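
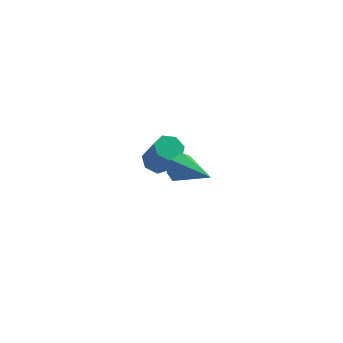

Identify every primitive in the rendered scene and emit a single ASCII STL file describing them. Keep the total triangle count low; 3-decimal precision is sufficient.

solid 
facet normal -0.349 0.885 -0.308
outer loop
vertex -1.712 -2.269 1.235
vertex -1.931 -2.587 0.569
vertex -2.332 -2.518 1.222
endloop
endfacet
facet normal -0.008 -0.033 0.999
outer loop
vertex -1.712 -2.269 1.235
vertex -2.332 -2.518 1.222
vertex -1.249 -4.313 1.171
endloop
endfacet
facet normal -0.351 0.884 -0.309
outer loop
vertex -2.332 -2.518 1.222
vertex -1.931 -2.587 0.569
vertex -2.65 -2.82 0.718
endloop
endfacet
facet normal -0.643 -0.406 0.649
outer loop
vertex -2.332 -2.518 1.222
vertex -2.65 -2.82 0.718
vertex -1.249 -4.313 1.171
endloop
endfacet
facet normal -0.350 0.885 -0.308
outer loop
vertex -2.65 -2.82 0.718
vertex -1.931 -2.587 0.569
vertex -2.426 -2.946 0.101
endloop
endfacet
facet normal -0.707 -0.698 -0.114
outer loop
vertex -2.65 -2.82 0.718
vertex -2.426 -2.946 0.101
vertex -1.249 -4.313 1.171
endloop
endfacet
facet normal -0.349 0.885 -0.310
outer loop
vertex -2.426 -2.946 0.101
vertex -1.931 -2.587 0.569
vertex -1.829 -2.803 -0.163
endloop
endfacet
facet normal -0.150 -0.686 -0.712
outer loop
vertex -2.426 -2.946 0.101
vertex -1.829 -2.803 -0.163
vertex -1.249 -4.313 1.171
endloop
endfacet
facet normal -0.349 0.884 -0.310
outer loop
vertex -1.829 -2.803 -0.163
vertex -1.931 -2.587 0.569
vertex -1.309 -2.497 0.124
endloop
endfacet
facet normal 0.608 -0.381 -0.696
outer loop
vertex -1.829 -2.803 -0.163
vertex -1.309 -2.497 0.124
vertex -1.249 -4.313 1.171
endloop
endfacet
facet normal -0.349 0.885 -0.308
outer loop
vertex -1.309 -2.497 0.124
vertex -1.931 -2.587 0.569
vertex -1.257 -2.26 0.746
endloop
endfacet
facet normal 0.997 -0.012 -0.079
outer loop
vertex -1.309 -2.497 0.124
vertex -1.257 -2.26 0.746
vertex -1.249 -4.313 1.171
endloop
endfacet
facet normal -0.349 0.885 -0.308
outer loop
vertex -1.257 -2.26 0.746
vertex -1.931 -2.587 0.569
vertex -1.712 -2.269 1.235
endloop
endfacet
facet normal 0.723 0.143 0.676
outer loop
vertex -1.257 -2.26 0.746
vertex -1.712 -2.269 1.235
vertex -1.249 -4.313 1.171
endloop
endfacet
facet normal -0.190 0.400 -0.897
outer loop
vertex -0.292 2.015 -4.933
vertex -0.664 2.608 -4.59
vertex 0.091 2.551 -4.775
endloop
endfacet
facet normal 0.803 -0.463 -0.376
outer loop
vertex -0.292 2.015 -4.933
vertex 0.091 2.551 -4.775
vertex 0.037 1.318 -3.373
endloop
endfacet
facet normal 0.803 -0.463 -0.376
outer loop
vertex 0.037 1.318 -3.373
vertex 0.091 2.551 -4.775
vertex 0.42 1.854 -3.215
endloop
endfacet
facet normal 0.189 -0.399 0.897
outer loop
vertex 0.037 1.318 -3.373
vertex 0.42 1.854 -3.215
vertex -0.336 1.912 -3.03
endloop
endfacet
facet normal -0.189 0.401 -0.896
outer loop
vertex 0.091 2.551 -4.775
vertex -0.664 2.608 -4.59
vertex -0.095 3.129 -4.477
endloop
endfacet
facet normal 0.943 0.330 -0.051
outer loop
vertex 0.091 2.551 -4.775
vertex -0.095 3.129 -4.477
vertex 0.42 1.854 -3.215
endloop
endfacet
facet normal 0.943 0.330 -0.051
outer loop
vertex 0.42 1.854 -3.215
vertex -0.095 3.129 -4.477
vertex 0.234 2.432 -2.917
endloop
endfacet
facet normal 0.189 -0.401 0.896
outer loop
vertex 0.42 1.854 -3.215
vertex 0.234 2.432 -2.917
vertex -0.336 1.912 -3.03
endloop
endfacet
facet normal -0.189 0.401 -0.897
outer loop
vertex -0.095 3.129 -4.477
vertex -0.664 2.608 -4.59
vertex -0.71 3.316 -4.264
endloop
endfacet
facet normal 0.374 0.874 0.312
outer loop
vertex -0.095 3.129 -4.477
vertex -0.71 3.316 -4.264
vertex 0.234 2.432 -2.917
endloop
endfacet
facet normal 0.374 0.874 0.312
outer loop
vertex 0.234 2.432 -2.917
vertex -0.71 3.316 -4.264
vertex -0.381 2.619 -2.704
endloop
endfacet
facet normal 0.188 -0.401 0.896
outer loop
vertex 0.234 2.432 -2.917
vertex -0.381 2.619 -2.704
vertex -0.336 1.912 -3.03
endloop
endfacet
facet normal -0.188 0.401 -0.897
outer loop
vertex -0.71 3.316 -4.264
vertex -0.664 2.608 -4.59
vertex -1.29 2.97 -4.297
endloop
endfacet
facet normal -0.478 0.760 0.440
outer loop
vertex -0.71 3.316 -4.264
vertex -1.29 2.97 -4.297
vertex -0.381 2.619 -2.704
endloop
endfacet
facet normal -0.478 0.760 0.440
outer loop
vertex -0.381 2.619 -2.704
vertex -1.29 2.97 -4.297
vertex -0.962 2.273 -2.737
endloop
endfacet
facet normal 0.188 -0.401 0.896
outer loop
vertex -0.381 2.619 -2.704
vertex -0.962 2.273 -2.737
vertex -0.336 1.912 -3.03
endloop
endfacet
facet normal -0.188 0.401 -0.897
outer loop
vertex -1.29 2.97 -4.297
vertex -0.664 2.608 -4.59
vertex -1.4 2.352 -4.55
endloop
endfacet
facet normal -0.969 0.075 0.237
outer loop
vertex -1.29 2.97 -4.297
vertex -1.4 2.352 -4.55
vertex -0.962 2.273 -2.737
endloop
endfacet
facet normal -0.969 0.074 0.237
outer loop
vertex -0.962 2.273 -2.737
vertex -1.4 2.352 -4.55
vertex -1.071 1.655 -2.99
endloop
endfacet
facet normal 0.189 -0.400 0.897
outer loop
vertex -0.962 2.273 -2.737
vertex -1.071 1.655 -2.99
vertex -0.336 1.912 -3.03
endloop
endfacet
facet normal -0.188 0.400 -0.897
outer loop
vertex -1.4 2.352 -4.55
vertex -0.664 2.608 -4.59
vertex -0.955 1.927 -4.833
endloop
endfacet
facet normal -0.730 -0.668 -0.145
outer loop
vertex -1.4 2.352 -4.55
vertex -0.955 1.927 -4.833
vertex -1.071 1.655 -2.99
endloop
endfacet
facet normal -0.731 -0.667 -0.144
outer loop
vertex -1.071 1.655 -2.99
vertex -0.955 1.927 -4.833
vertex -0.627 1.23 -3.273
endloop
endfacet
facet normal 0.189 -0.400 0.897
outer loop
vertex -1.071 1.655 -2.99
vertex -0.627 1.23 -3.273
vertex -0.336 1.912 -3.03
endloop
endfacet
facet normal -0.188 0.400 -0.897
outer loop
vertex -0.955 1.927 -4.833
vertex -0.664 2.608 -4.59
vertex -0.292 2.015 -4.933
endloop
endfacet
facet normal 0.057 -0.907 -0.417
outer loop
vertex -0.955 1.927 -4.833
vertex -0.292 2.015 -4.933
vertex -0.627 1.23 -3.273
endloop
endfacet
facet normal 0.057 -0.907 -0.417
outer loop
vertex -0.627 1.23 -3.273
vertex -0.292 2.015 -4.933
vertex 0.037 1.318 -3.373
endloop
endfacet
facet normal 0.188 -0.400 0.897
outer loop
vertex -0.627 1.23 -3.273
vertex 0.037 1.318 -3.373
vertex -0.336 1.912 -3.03
endloop
endfacet

endsolid


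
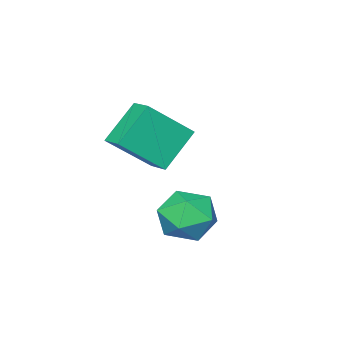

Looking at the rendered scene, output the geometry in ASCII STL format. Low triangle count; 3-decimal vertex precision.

solid 
facet normal -0.660 0.363 -0.658
outer loop
vertex 0.016 -2.39 0.844
vertex 0.299 -1.44 1.085
vertex 1.315 -2.439 -0.486
endloop
endfacet
facet normal -0.277 -0.932 -0.236
outer loop
vertex 2.701 -3.2 0.895
vertex 0.016 -2.39 0.844
vertex 1.315 -2.439 -0.486
endloop
endfacet
facet normal -0.661 0.362 -0.658
outer loop
vertex 1.315 -2.439 -0.486
vertex 0.299 -1.44 1.085
vertex 1.597 -1.489 -0.246
endloop
endfacet
facet normal 0.698 -0.027 -0.715
outer loop
vertex 1.597 -1.489 -0.246
vertex 2.701 -3.2 0.895
vertex 1.315 -2.439 -0.486
endloop
endfacet
facet normal -0.698 0.027 0.715
outer loop
vertex 0.016 -2.39 0.844
vertex 1.685 -2.201 2.466
vertex 0.299 -1.44 1.085
endloop
endfacet
facet normal -0.277 -0.932 -0.235
outer loop
vertex 1.403 -3.151 2.226
vertex 0.016 -2.39 0.844
vertex 2.701 -3.2 0.895
endloop
endfacet
facet normal -0.698 0.027 0.715
outer loop
vertex 1.403 -3.151 2.226
vertex 1.685 -2.201 2.466
vertex 0.016 -2.39 0.844
endloop
endfacet
facet normal 0.277 0.932 0.236
outer loop
vertex 0.299 -1.44 1.085
vertex 1.685 -2.201 2.466
vertex 1.597 -1.489 -0.246
endloop
endfacet
facet normal 0.698 -0.027 -0.715
outer loop
vertex 2.984 -2.25 1.136
vertex 2.701 -3.2 0.895
vertex 1.597 -1.489 -0.246
endloop
endfacet
facet normal 0.276 0.932 0.236
outer loop
vertex 1.597 -1.489 -0.246
vertex 1.685 -2.201 2.466
vertex 2.984 -2.25 1.136
endloop
endfacet
facet normal 0.660 -0.363 0.657
outer loop
vertex 2.984 -2.25 1.136
vertex 1.403 -3.151 2.226
vertex 2.701 -3.2 0.895
endloop
endfacet
facet normal 0.660 -0.362 0.658
outer loop
vertex 1.685 -2.201 2.466
vertex 1.403 -3.151 2.226
vertex 2.984 -2.25 1.136
endloop
endfacet
facet normal -0.982 0.113 0.148
outer loop
vertex 2.4 1.62 -1.168
vertex 2.343 0.604 -0.768
vertex 2.541 1.446 -0.098
endloop
endfacet
facet normal -0.643 0.738 0.205
outer loop
vertex 2.4 1.62 -1.168
vertex 2.541 1.446 -0.098
vertex 3.185 2.154 -0.626
endloop
endfacet
facet normal -0.302 0.861 -0.410
outer loop
vertex 2.4 1.62 -1.168
vertex 3.185 2.154 -0.626
vertex 3.386 1.75 -1.622
endloop
endfacet
facet normal -0.431 0.312 -0.847
outer loop
vertex 2.4 1.62 -1.168
vertex 3.386 1.75 -1.622
vertex 2.866 0.792 -1.71
endloop
endfacet
facet normal -0.851 -0.150 -0.503
outer loop
vertex 2.4 1.62 -1.168
vertex 2.866 0.792 -1.71
vertex 2.343 0.604 -0.768
endloop
endfacet
facet normal -0.153 0.677 0.720
outer loop
vertex 3.185 2.154 -0.626
vertex 2.541 1.446 -0.098
vertex 3.614 1.468 0.11
endloop
endfacet
facet normal -0.703 -0.335 0.628
outer loop
vertex 2.541 1.446 -0.098
vertex 2.343 0.604 -0.768
vertex 3.094 0.51 0.022
endloop
endfacet
facet normal -0.490 -0.762 -0.424
outer loop
vertex 2.343 0.604 -0.768
vertex 2.866 0.792 -1.71
vertex 3.295 0.106 -0.974
endloop
endfacet
facet normal 0.191 -0.013 -0.982
outer loop
vertex 2.866 0.792 -1.71
vertex 3.386 1.75 -1.622
vertex 3.939 0.814 -1.502
endloop
endfacet
facet normal 0.398 0.875 -0.275
outer loop
vertex 3.386 1.75 -1.622
vertex 3.185 2.154 -0.626
vertex 4.137 1.656 -0.832
endloop
endfacet
facet normal 0.431 -0.312 0.847
outer loop
vertex 4.08 0.64 -0.432
vertex 3.614 1.468 0.11
vertex 3.094 0.51 0.022
endloop
endfacet
facet normal 0.302 -0.861 0.410
outer loop
vertex 4.08 0.64 -0.432
vertex 3.094 0.51 0.022
vertex 3.295 0.106 -0.974
endloop
endfacet
facet normal 0.643 -0.738 -0.205
outer loop
vertex 4.08 0.64 -0.432
vertex 3.295 0.106 -0.974
vertex 3.939 0.814 -1.502
endloop
endfacet
facet normal 0.982 -0.113 -0.148
outer loop
vertex 4.08 0.64 -0.432
vertex 3.939 0.814 -1.502
vertex 4.137 1.656 -0.832
endloop
endfacet
facet normal 0.851 0.150 0.503
outer loop
vertex 4.08 0.64 -0.432
vertex 4.137 1.656 -0.832
vertex 3.614 1.468 0.11
endloop
endfacet
facet normal -0.191 0.013 0.982
outer loop
vertex 3.094 0.51 0.022
vertex 3.614 1.468 0.11
vertex 2.541 1.446 -0.098
endloop
endfacet
facet normal -0.398 -0.875 0.275
outer loop
vertex 3.295 0.106 -0.974
vertex 3.094 0.51 0.022
vertex 2.343 0.604 -0.768
endloop
endfacet
facet normal 0.153 -0.677 -0.720
outer loop
vertex 3.939 0.814 -1.502
vertex 3.295 0.106 -0.974
vertex 2.866 0.792 -1.71
endloop
endfacet
facet normal 0.703 0.335 -0.628
outer loop
vertex 4.137 1.656 -0.832
vertex 3.939 0.814 -1.502
vertex 3.386 1.75 -1.622
endloop
endfacet
facet normal 0.490 0.762 0.424
outer loop
vertex 3.614 1.468 0.11
vertex 4.137 1.656 -0.832
vertex 3.185 2.154 -0.626
endloop
endfacet

endsolid


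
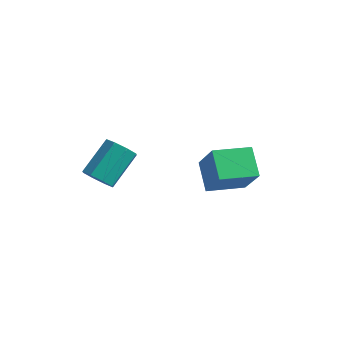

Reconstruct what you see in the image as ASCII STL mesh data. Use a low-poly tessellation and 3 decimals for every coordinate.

solid 
facet normal -0.061 -0.786 -0.616
outer loop
vertex -0.227 -1.154 0.992
vertex -0.713 -1.45 1.418
vertex -0.735 -1.011 0.86
endloop
endfacet
facet normal 0.352 0.560 -0.750
outer loop
vertex -0.227 -1.154 0.992
vertex -0.735 -1.011 0.86
vertex -0.122 0.205 2.056
endloop
endfacet
facet normal 0.353 0.560 -0.750
outer loop
vertex -0.122 0.205 2.056
vertex -0.735 -1.011 0.86
vertex -0.629 0.348 1.924
endloop
endfacet
facet normal 0.062 0.786 0.615
outer loop
vertex -0.122 0.205 2.056
vertex -0.629 0.348 1.924
vertex -0.607 -0.09 2.482
endloop
endfacet
facet normal -0.060 -0.786 -0.616
outer loop
vertex -0.735 -1.011 0.86
vertex -0.713 -1.45 1.418
vertex -1.229 -1.125 1.054
endloop
endfacet
facet normal -0.410 0.582 -0.702
outer loop
vertex -0.735 -1.011 0.86
vertex -1.229 -1.125 1.054
vertex -0.629 0.348 1.924
endloop
endfacet
facet normal -0.411 0.582 -0.702
outer loop
vertex -0.629 0.348 1.924
vertex -1.229 -1.125 1.054
vertex -1.124 0.234 2.119
endloop
endfacet
facet normal 0.061 0.786 0.615
outer loop
vertex -0.629 0.348 1.924
vertex -1.124 0.234 2.119
vertex -0.607 -0.09 2.482
endloop
endfacet
facet normal -0.062 -0.786 -0.615
outer loop
vertex -1.229 -1.125 1.054
vertex -0.713 -1.45 1.418
vertex -1.421 -1.429 1.462
endloop
endfacet
facet normal -0.934 0.263 -0.243
outer loop
vertex -1.229 -1.125 1.054
vertex -1.421 -1.429 1.462
vertex -1.124 0.234 2.119
endloop
endfacet
facet normal -0.933 0.263 -0.244
outer loop
vertex -1.124 0.234 2.119
vertex -1.421 -1.429 1.462
vertex -1.316 -0.07 2.526
endloop
endfacet
facet normal 0.060 0.786 0.615
outer loop
vertex -1.124 0.234 2.119
vertex -1.316 -0.07 2.526
vertex -0.607 -0.09 2.482
endloop
endfacet
facet normal -0.062 -0.786 -0.615
outer loop
vertex -1.421 -1.429 1.462
vertex -0.713 -1.45 1.418
vertex -1.198 -1.745 1.844
endloop
endfacet
facet normal -0.910 -0.210 0.358
outer loop
vertex -1.421 -1.429 1.462
vertex -1.198 -1.745 1.844
vertex -1.316 -0.07 2.526
endloop
endfacet
facet normal -0.910 -0.210 0.358
outer loop
vertex -1.316 -0.07 2.526
vertex -1.198 -1.745 1.844
vertex -1.093 -0.386 2.908
endloop
endfacet
facet normal 0.060 0.786 0.615
outer loop
vertex -1.316 -0.07 2.526
vertex -1.093 -0.386 2.908
vertex -0.607 -0.09 2.482
endloop
endfacet
facet normal -0.062 -0.786 -0.615
outer loop
vertex -1.198 -1.745 1.844
vertex -0.713 -1.45 1.418
vertex -0.691 -1.888 1.976
endloop
endfacet
facet normal -0.353 -0.560 0.750
outer loop
vertex -1.198 -1.745 1.844
vertex -0.691 -1.888 1.976
vertex -1.093 -0.386 2.908
endloop
endfacet
facet normal -0.352 -0.560 0.750
outer loop
vertex -1.093 -0.386 2.908
vertex -0.691 -1.888 1.976
vertex -0.585 -0.529 3.04
endloop
endfacet
facet normal 0.061 0.786 0.616
outer loop
vertex -1.093 -0.386 2.908
vertex -0.585 -0.529 3.04
vertex -0.607 -0.09 2.482
endloop
endfacet
facet normal -0.061 -0.786 -0.615
outer loop
vertex -0.691 -1.888 1.976
vertex -0.713 -1.45 1.418
vertex -0.196 -1.774 1.781
endloop
endfacet
facet normal 0.411 -0.582 0.702
outer loop
vertex -0.691 -1.888 1.976
vertex -0.196 -1.774 1.781
vertex -0.585 -0.529 3.04
endloop
endfacet
facet normal 0.410 -0.582 0.702
outer loop
vertex -0.585 -0.529 3.04
vertex -0.196 -1.774 1.781
vertex -0.091 -0.415 2.846
endloop
endfacet
facet normal 0.060 0.786 0.616
outer loop
vertex -0.585 -0.529 3.04
vertex -0.091 -0.415 2.846
vertex -0.607 -0.09 2.482
endloop
endfacet
facet normal -0.060 -0.786 -0.615
outer loop
vertex -0.196 -1.774 1.781
vertex -0.713 -1.45 1.418
vertex -0.004 -1.47 1.374
endloop
endfacet
facet normal 0.933 -0.263 0.244
outer loop
vertex -0.196 -1.774 1.781
vertex -0.004 -1.47 1.374
vertex -0.091 -0.415 2.846
endloop
endfacet
facet normal 0.934 -0.263 0.244
outer loop
vertex -0.091 -0.415 2.846
vertex -0.004 -1.47 1.374
vertex 0.101 -0.111 2.438
endloop
endfacet
facet normal 0.062 0.786 0.615
outer loop
vertex -0.091 -0.415 2.846
vertex 0.101 -0.111 2.438
vertex -0.607 -0.09 2.482
endloop
endfacet
facet normal -0.060 -0.786 -0.615
outer loop
vertex -0.004 -1.47 1.374
vertex -0.713 -1.45 1.418
vertex -0.227 -1.154 0.992
endloop
endfacet
facet normal 0.910 0.210 -0.358
outer loop
vertex -0.004 -1.47 1.374
vertex -0.227 -1.154 0.992
vertex 0.101 -0.111 2.438
endloop
endfacet
facet normal 0.910 0.210 -0.358
outer loop
vertex 0.101 -0.111 2.438
vertex -0.227 -1.154 0.992
vertex -0.122 0.205 2.056
endloop
endfacet
facet normal 0.062 0.786 0.615
outer loop
vertex 0.101 -0.111 2.438
vertex -0.122 0.205 2.056
vertex -0.607 -0.09 2.482
endloop
endfacet
facet normal -0.525 0.271 -0.807
outer loop
vertex 2.15 1.074 2.11
vertex 3.071 2.334 1.935
vertex 2.99 0.351 1.321
endloop
endfacet
facet normal -0.586 -0.803 0.112
outer loop
vertex 3.929 -0.134 2.765
vertex 2.15 1.074 2.11
vertex 2.99 0.351 1.321
endloop
endfacet
facet normal -0.525 0.271 -0.807
outer loop
vertex 2.99 0.351 1.321
vertex 3.071 2.334 1.935
vertex 3.91 1.611 1.146
endloop
endfacet
facet normal 0.617 -0.531 -0.580
outer loop
vertex 3.91 1.611 1.146
vertex 3.929 -0.134 2.765
vertex 2.99 0.351 1.321
endloop
endfacet
facet normal -0.617 0.532 0.580
outer loop
vertex 2.15 1.074 2.11
vertex 4.01 1.849 3.379
vertex 3.071 2.334 1.935
endloop
endfacet
facet normal -0.586 -0.802 0.112
outer loop
vertex 3.09 0.589 3.554
vertex 2.15 1.074 2.11
vertex 3.929 -0.134 2.765
endloop
endfacet
facet normal -0.617 0.531 0.580
outer loop
vertex 3.09 0.589 3.554
vertex 4.01 1.849 3.379
vertex 2.15 1.074 2.11
endloop
endfacet
facet normal 0.586 0.802 -0.112
outer loop
vertex 3.071 2.334 1.935
vertex 4.01 1.849 3.379
vertex 3.91 1.611 1.146
endloop
endfacet
facet normal 0.617 -0.532 -0.580
outer loop
vertex 4.85 1.126 2.59
vertex 3.929 -0.134 2.765
vertex 3.91 1.611 1.146
endloop
endfacet
facet normal 0.586 0.803 -0.112
outer loop
vertex 3.91 1.611 1.146
vertex 4.01 1.849 3.379
vertex 4.85 1.126 2.59
endloop
endfacet
facet normal 0.525 -0.272 0.807
outer loop
vertex 4.85 1.126 2.59
vertex 3.09 0.589 3.554
vertex 3.929 -0.134 2.765
endloop
endfacet
facet normal 0.525 -0.271 0.807
outer loop
vertex 4.01 1.849 3.379
vertex 3.09 0.589 3.554
vertex 4.85 1.126 2.59
endloop
endfacet

endsolid


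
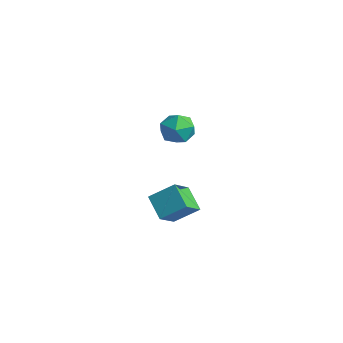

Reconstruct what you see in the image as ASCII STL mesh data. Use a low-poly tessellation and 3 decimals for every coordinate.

solid 
facet normal -0.821 0.113 0.559
outer loop
vertex -1.864 -1.128 -1.745
vertex -2.231 -0.228 -2.466
vertex -2.458 -1.938 -2.454
endloop
endfacet
facet normal 0.303 -0.744 0.596
outer loop
vertex -1.489 -2.072 -3.114
vertex -1.864 -1.128 -1.745
vertex -2.458 -1.938 -2.454
endloop
endfacet
facet normal -0.821 0.113 0.559
outer loop
vertex -2.458 -1.938 -2.454
vertex -2.231 -0.228 -2.466
vertex -2.825 -1.039 -3.175
endloop
endfacet
facet normal -0.483 -0.659 -0.576
outer loop
vertex -2.825 -1.039 -3.175
vertex -1.489 -2.072 -3.114
vertex -2.458 -1.938 -2.454
endloop
endfacet
facet normal 0.484 0.659 0.576
outer loop
vertex -1.864 -1.128 -1.745
vertex -1.262 -0.362 -3.126
vertex -2.231 -0.228 -2.466
endloop
endfacet
facet normal 0.304 -0.743 0.596
outer loop
vertex -0.895 -1.261 -2.405
vertex -1.864 -1.128 -1.745
vertex -1.489 -2.072 -3.114
endloop
endfacet
facet normal 0.483 0.659 0.576
outer loop
vertex -0.895 -1.261 -2.405
vertex -1.262 -0.362 -3.126
vertex -1.864 -1.128 -1.745
endloop
endfacet
facet normal -0.303 0.743 -0.596
outer loop
vertex -2.231 -0.228 -2.466
vertex -1.262 -0.362 -3.126
vertex -2.825 -1.039 -3.175
endloop
endfacet
facet normal -0.483 -0.659 -0.577
outer loop
vertex -1.856 -1.172 -3.835
vertex -1.489 -2.072 -3.114
vertex -2.825 -1.039 -3.175
endloop
endfacet
facet normal -0.304 0.744 -0.595
outer loop
vertex -2.825 -1.039 -3.175
vertex -1.262 -0.362 -3.126
vertex -1.856 -1.172 -3.835
endloop
endfacet
facet normal 0.821 -0.113 -0.559
outer loop
vertex -1.856 -1.172 -3.835
vertex -0.895 -1.261 -2.405
vertex -1.489 -2.072 -3.114
endloop
endfacet
facet normal 0.821 -0.113 -0.559
outer loop
vertex -1.262 -0.362 -3.126
vertex -0.895 -1.261 -2.405
vertex -1.856 -1.172 -3.835
endloop
endfacet
facet normal -0.984 0.102 -0.148
outer loop
vertex -1.804 -0.965 1.397
vertex -1.888 -1.738 1.423
vertex -1.943 -1.318 2.076
endloop
endfacet
facet normal -0.719 0.665 0.199
outer loop
vertex -1.804 -0.965 1.397
vertex -1.943 -1.318 2.076
vertex -1.421 -0.742 2.037
endloop
endfacet
facet normal -0.209 0.956 -0.208
outer loop
vertex -1.804 -0.965 1.397
vertex -1.421 -0.742 2.037
vertex -1.043 -0.807 1.36
endloop
endfacet
facet normal -0.158 0.571 -0.806
outer loop
vertex -1.804 -0.965 1.397
vertex -1.043 -0.807 1.36
vertex -1.331 -1.422 0.981
endloop
endfacet
facet normal -0.636 0.043 -0.771
outer loop
vertex -1.804 -0.965 1.397
vertex -1.331 -1.422 0.981
vertex -1.888 -1.738 1.423
endloop
endfacet
facet normal -0.416 0.432 0.800
outer loop
vertex -1.421 -0.742 2.037
vertex -1.943 -1.318 2.076
vertex -1.269 -1.378 2.459
endloop
endfacet
facet normal -0.844 -0.481 0.238
outer loop
vertex -1.943 -1.318 2.076
vertex -1.888 -1.738 1.423
vertex -1.557 -1.993 2.08
endloop
endfacet
facet normal -0.282 -0.576 -0.767
outer loop
vertex -1.888 -1.738 1.423
vertex -1.331 -1.422 0.981
vertex -1.179 -2.058 1.403
endloop
endfacet
facet normal 0.493 0.277 -0.825
outer loop
vertex -1.331 -1.422 0.981
vertex -1.043 -0.807 1.36
vertex -0.657 -1.482 1.364
endloop
endfacet
facet normal 0.411 0.901 0.143
outer loop
vertex -1.043 -0.807 1.36
vertex -1.421 -0.742 2.037
vertex -0.712 -1.062 2.017
endloop
endfacet
facet normal 0.158 -0.571 0.806
outer loop
vertex -0.796 -1.835 2.043
vertex -1.269 -1.378 2.459
vertex -1.557 -1.993 2.08
endloop
endfacet
facet normal 0.209 -0.956 0.208
outer loop
vertex -0.796 -1.835 2.043
vertex -1.557 -1.993 2.08
vertex -1.179 -2.058 1.403
endloop
endfacet
facet normal 0.719 -0.665 -0.199
outer loop
vertex -0.796 -1.835 2.043
vertex -1.179 -2.058 1.403
vertex -0.657 -1.482 1.364
endloop
endfacet
facet normal 0.984 -0.102 0.148
outer loop
vertex -0.796 -1.835 2.043
vertex -0.657 -1.482 1.364
vertex -0.712 -1.062 2.017
endloop
endfacet
facet normal 0.636 -0.043 0.771
outer loop
vertex -0.796 -1.835 2.043
vertex -0.712 -1.062 2.017
vertex -1.269 -1.378 2.459
endloop
endfacet
facet normal -0.493 -0.277 0.825
outer loop
vertex -1.557 -1.993 2.08
vertex -1.269 -1.378 2.459
vertex -1.943 -1.318 2.076
endloop
endfacet
facet normal -0.411 -0.901 -0.143
outer loop
vertex -1.179 -2.058 1.403
vertex -1.557 -1.993 2.08
vertex -1.888 -1.738 1.423
endloop
endfacet
facet normal 0.416 -0.432 -0.800
outer loop
vertex -0.657 -1.482 1.364
vertex -1.179 -2.058 1.403
vertex -1.331 -1.422 0.981
endloop
endfacet
facet normal 0.844 0.481 -0.238
outer loop
vertex -0.712 -1.062 2.017
vertex -0.657 -1.482 1.364
vertex -1.043 -0.807 1.36
endloop
endfacet
facet normal 0.282 0.576 0.767
outer loop
vertex -1.269 -1.378 2.459
vertex -0.712 -1.062 2.017
vertex -1.421 -0.742 2.037
endloop
endfacet

endsolid


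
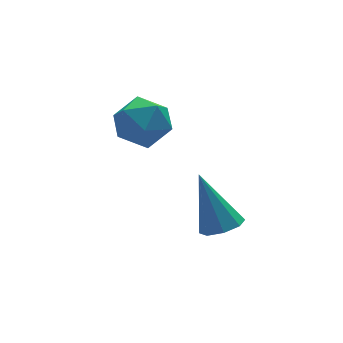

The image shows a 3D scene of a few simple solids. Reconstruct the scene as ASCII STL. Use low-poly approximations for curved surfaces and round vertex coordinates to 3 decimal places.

solid 
facet normal -0.822 0.348 -0.451
outer loop
vertex -0.088 3.048 2.861
vertex -0.651 2.529 3.487
vertex -0.383 3.454 3.713
endloop
endfacet
facet normal -0.289 0.821 -0.492
outer loop
vertex -0.088 3.048 2.861
vertex -0.383 3.454 3.713
vertex 0.543 3.59 3.395
endloop
endfacet
facet normal 0.260 0.507 -0.822
outer loop
vertex -0.088 3.048 2.861
vertex 0.543 3.59 3.395
vertex 0.847 2.75 2.973
endloop
endfacet
facet normal 0.067 -0.160 -0.985
outer loop
vertex -0.088 3.048 2.861
vertex 0.847 2.75 2.973
vertex 0.11 2.095 3.029
endloop
endfacet
facet normal -0.602 -0.258 -0.756
outer loop
vertex -0.088 3.048 2.861
vertex 0.11 2.095 3.029
vertex -0.651 2.529 3.487
endloop
endfacet
facet normal -0.084 0.981 0.175
outer loop
vertex 0.543 3.59 3.395
vertex -0.383 3.454 3.713
vertex 0.37 3.405 4.351
endloop
endfacet
facet normal -0.946 0.215 0.240
outer loop
vertex -0.383 3.454 3.713
vertex -0.651 2.529 3.487
vertex -0.367 2.75 4.407
endloop
endfacet
facet normal -0.590 -0.766 -0.255
outer loop
vertex -0.651 2.529 3.487
vertex 0.11 2.095 3.029
vertex -0.063 1.91 3.985
endloop
endfacet
facet normal 0.491 -0.606 -0.626
outer loop
vertex 0.11 2.095 3.029
vertex 0.847 2.75 2.973
vertex 0.863 2.046 3.667
endloop
endfacet
facet normal 0.804 0.473 -0.362
outer loop
vertex 0.847 2.75 2.973
vertex 0.543 3.59 3.395
vertex 1.131 2.971 3.893
endloop
endfacet
facet normal -0.067 0.160 0.985
outer loop
vertex 0.568 2.452 4.519
vertex 0.37 3.405 4.351
vertex -0.367 2.75 4.407
endloop
endfacet
facet normal -0.260 -0.507 0.822
outer loop
vertex 0.568 2.452 4.519
vertex -0.367 2.75 4.407
vertex -0.063 1.91 3.985
endloop
endfacet
facet normal 0.289 -0.821 0.492
outer loop
vertex 0.568 2.452 4.519
vertex -0.063 1.91 3.985
vertex 0.863 2.046 3.667
endloop
endfacet
facet normal 0.822 -0.348 0.451
outer loop
vertex 0.568 2.452 4.519
vertex 0.863 2.046 3.667
vertex 1.131 2.971 3.893
endloop
endfacet
facet normal 0.602 0.258 0.756
outer loop
vertex 0.568 2.452 4.519
vertex 1.131 2.971 3.893
vertex 0.37 3.405 4.351
endloop
endfacet
facet normal -0.491 0.606 0.626
outer loop
vertex -0.367 2.75 4.407
vertex 0.37 3.405 4.351
vertex -0.383 3.454 3.713
endloop
endfacet
facet normal -0.804 -0.473 0.362
outer loop
vertex -0.063 1.91 3.985
vertex -0.367 2.75 4.407
vertex -0.651 2.529 3.487
endloop
endfacet
facet normal 0.084 -0.981 -0.175
outer loop
vertex 0.863 2.046 3.667
vertex -0.063 1.91 3.985
vertex 0.11 2.095 3.029
endloop
endfacet
facet normal 0.946 -0.215 -0.240
outer loop
vertex 1.131 2.971 3.893
vertex 0.863 2.046 3.667
vertex 0.847 2.75 2.973
endloop
endfacet
facet normal 0.590 0.766 0.255
outer loop
vertex 0.37 3.405 4.351
vertex 1.131 2.971 3.893
vertex 0.543 3.59 3.395
endloop
endfacet
facet normal 0.155 -0.457 -0.876
outer loop
vertex 1.812 -0.803 1.385
vertex 1.174 -0.633 1.183
vertex 1.795 -0.336 1.138
endloop
endfacet
facet normal 0.892 0.236 0.385
outer loop
vertex 1.812 -0.803 1.385
vertex 1.795 -0.336 1.138
vertex 0.866 0.273 2.917
endloop
endfacet
facet normal 0.155 -0.457 -0.876
outer loop
vertex 1.795 -0.336 1.138
vertex 1.174 -0.633 1.183
vertex 1.415 -0.043 0.918
endloop
endfacet
facet normal 0.597 0.802 0.037
outer loop
vertex 1.795 -0.336 1.138
vertex 1.415 -0.043 0.918
vertex 0.866 0.273 2.917
endloop
endfacet
facet normal 0.155 -0.457 -0.876
outer loop
vertex 1.415 -0.043 0.918
vertex 1.174 -0.633 1.183
vertex 0.893 -0.096 0.853
endloop
endfacet
facet normal -0.078 0.981 -0.176
outer loop
vertex 1.415 -0.043 0.918
vertex 0.893 -0.096 0.853
vertex 0.866 0.273 2.917
endloop
endfacet
facet normal 0.156 -0.457 -0.876
outer loop
vertex 0.893 -0.096 0.853
vertex 1.174 -0.633 1.183
vertex 0.536 -0.463 0.981
endloop
endfacet
facet normal -0.733 0.668 -0.129
outer loop
vertex 0.893 -0.096 0.853
vertex 0.536 -0.463 0.981
vertex 0.866 0.273 2.917
endloop
endfacet
facet normal 0.155 -0.457 -0.876
outer loop
vertex 0.536 -0.463 0.981
vertex 1.174 -0.633 1.183
vertex 0.553 -0.93 1.228
endloop
endfacet
facet normal -0.987 0.044 0.152
outer loop
vertex 0.536 -0.463 0.981
vertex 0.553 -0.93 1.228
vertex 0.866 0.273 2.917
endloop
endfacet
facet normal 0.156 -0.458 -0.875
outer loop
vertex 0.553 -0.93 1.228
vertex 1.174 -0.633 1.183
vertex 0.933 -1.223 1.449
endloop
endfacet
facet normal -0.692 -0.521 0.499
outer loop
vertex 0.553 -0.93 1.228
vertex 0.933 -1.223 1.449
vertex 0.866 0.273 2.917
endloop
endfacet
facet normal 0.156 -0.458 -0.875
outer loop
vertex 0.933 -1.223 1.449
vertex 1.174 -0.633 1.183
vertex 1.454 -1.17 1.514
endloop
endfacet
facet normal -0.018 -0.701 0.713
outer loop
vertex 0.933 -1.223 1.449
vertex 1.454 -1.17 1.514
vertex 0.866 0.273 2.917
endloop
endfacet
facet normal 0.155 -0.459 -0.875
outer loop
vertex 1.454 -1.17 1.514
vertex 1.174 -0.633 1.183
vertex 1.812 -0.803 1.385
endloop
endfacet
facet normal 0.637 -0.388 0.666
outer loop
vertex 1.454 -1.17 1.514
vertex 1.812 -0.803 1.385
vertex 0.866 0.273 2.917
endloop
endfacet

endsolid


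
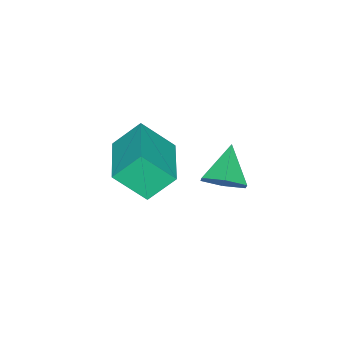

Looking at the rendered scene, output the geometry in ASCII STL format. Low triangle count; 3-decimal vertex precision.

solid 
facet normal 0.775 0.283 -0.565
outer loop
vertex -2.304 -1.814 -2.388
vertex -2.722 -2.118 -3.113
vertex -2.839 -1.275 -2.852
endloop
endfacet
facet normal -0.167 0.543 0.823
outer loop
vertex -2.304 -1.814 -2.388
vertex -2.839 -1.275 -2.852
vertex -3.938 -2.562 -2.227
endloop
endfacet
facet normal 0.775 0.283 -0.565
outer loop
vertex -2.839 -1.275 -2.852
vertex -2.722 -2.118 -3.113
vertex -3.257 -1.579 -3.577
endloop
endfacet
facet normal -0.722 0.680 0.131
outer loop
vertex -2.839 -1.275 -2.852
vertex -3.257 -1.579 -3.577
vertex -3.938 -2.562 -2.227
endloop
endfacet
facet normal 0.775 0.284 -0.564
outer loop
vertex -3.257 -1.579 -3.577
vertex -2.722 -2.118 -3.113
vertex -3.139 -2.421 -3.838
endloop
endfacet
facet normal -0.896 0.012 -0.443
outer loop
vertex -3.257 -1.579 -3.577
vertex -3.139 -2.421 -3.838
vertex -3.938 -2.562 -2.227
endloop
endfacet
facet normal 0.775 0.284 -0.564
outer loop
vertex -3.139 -2.421 -3.838
vertex -2.722 -2.118 -3.113
vertex -2.604 -2.96 -3.374
endloop
endfacet
facet normal -0.516 -0.792 -0.325
outer loop
vertex -3.139 -2.421 -3.838
vertex -2.604 -2.96 -3.374
vertex -3.938 -2.562 -2.227
endloop
endfacet
facet normal 0.775 0.284 -0.565
outer loop
vertex -2.604 -2.96 -3.374
vertex -2.722 -2.118 -3.113
vertex -2.186 -2.657 -2.649
endloop
endfacet
facet normal 0.038 -0.930 0.367
outer loop
vertex -2.604 -2.96 -3.374
vertex -2.186 -2.657 -2.649
vertex -3.938 -2.562 -2.227
endloop
endfacet
facet normal 0.775 0.283 -0.565
outer loop
vertex -2.186 -2.657 -2.649
vertex -2.722 -2.118 -3.113
vertex -2.304 -1.814 -2.388
endloop
endfacet
facet normal 0.213 -0.262 0.941
outer loop
vertex -2.186 -2.657 -2.649
vertex -2.304 -1.814 -2.388
vertex -3.938 -2.562 -2.227
endloop
endfacet
facet normal -0.816 -0.556 -0.158
outer loop
vertex -0.76 -4.099 0.845
vertex -1.244 -3.086 -0.224
vertex -0.113 -4.782 -0.095
endloop
endfacet
facet normal 0.312 -0.653 0.690
outer loop
vertex 1.544 -3.654 0.224
vertex -0.76 -4.099 0.845
vertex -0.113 -4.782 -0.095
endloop
endfacet
facet normal -0.816 -0.556 -0.158
outer loop
vertex -0.113 -4.782 -0.095
vertex -1.244 -3.086 -0.224
vertex -0.597 -3.769 -1.164
endloop
endfacet
facet normal 0.486 -0.514 -0.707
outer loop
vertex -0.597 -3.769 -1.164
vertex 1.544 -3.654 0.224
vertex -0.113 -4.782 -0.095
endloop
endfacet
facet normal -0.486 0.514 0.707
outer loop
vertex -0.76 -4.099 0.845
vertex 0.413 -1.958 0.095
vertex -1.244 -3.086 -0.224
endloop
endfacet
facet normal 0.312 -0.653 0.690
outer loop
vertex 0.897 -2.971 1.164
vertex -0.76 -4.099 0.845
vertex 1.544 -3.654 0.224
endloop
endfacet
facet normal -0.486 0.514 0.707
outer loop
vertex 0.897 -2.971 1.164
vertex 0.413 -1.958 0.095
vertex -0.76 -4.099 0.845
endloop
endfacet
facet normal -0.312 0.653 -0.690
outer loop
vertex -1.244 -3.086 -0.224
vertex 0.413 -1.958 0.095
vertex -0.597 -3.769 -1.164
endloop
endfacet
facet normal 0.486 -0.514 -0.707
outer loop
vertex 1.06 -2.641 -0.845
vertex 1.544 -3.654 0.224
vertex -0.597 -3.769 -1.164
endloop
endfacet
facet normal -0.312 0.653 -0.690
outer loop
vertex -0.597 -3.769 -1.164
vertex 0.413 -1.958 0.095
vertex 1.06 -2.641 -0.845
endloop
endfacet
facet normal 0.816 0.556 0.158
outer loop
vertex 1.06 -2.641 -0.845
vertex 0.897 -2.971 1.164
vertex 1.544 -3.654 0.224
endloop
endfacet
facet normal 0.816 0.556 0.158
outer loop
vertex 0.413 -1.958 0.095
vertex 0.897 -2.971 1.164
vertex 1.06 -2.641 -0.845
endloop
endfacet

endsolid


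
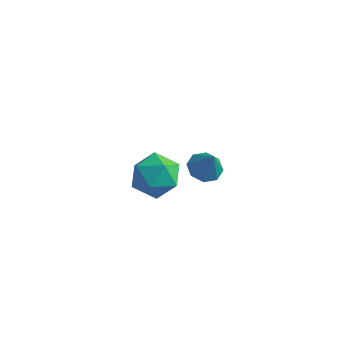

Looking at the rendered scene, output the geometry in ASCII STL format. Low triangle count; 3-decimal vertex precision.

solid 
facet normal -0.384 0.170 -0.908
outer loop
vertex 1.655 -2.636 0.563
vertex 1.065 -2.425 0.852
vertex 1.653 -2.117 0.661
endloop
endfacet
facet normal 0.992 -0.019 0.122
outer loop
vertex 1.655 -2.636 0.563
vertex 1.653 -2.117 0.661
vertex 1.495 -2.615 1.868
endloop
endfacet
facet normal -0.384 0.170 -0.908
outer loop
vertex 1.653 -2.117 0.661
vertex 1.065 -2.425 0.852
vertex 1.306 -1.778 0.871
endloop
endfacet
facet normal 0.754 0.566 0.332
outer loop
vertex 1.653 -2.117 0.661
vertex 1.306 -1.778 0.871
vertex 1.495 -2.615 1.868
endloop
endfacet
facet normal -0.385 0.170 -0.907
outer loop
vertex 1.306 -1.778 0.871
vertex 1.065 -2.425 0.852
vertex 0.819 -1.818 1.07
endloop
endfacet
facet normal 0.186 0.770 0.611
outer loop
vertex 1.306 -1.778 0.871
vertex 0.819 -1.818 1.07
vertex 1.495 -2.615 1.868
endloop
endfacet
facet normal -0.383 0.171 -0.908
outer loop
vertex 0.819 -1.818 1.07
vertex 1.065 -2.425 0.852
vertex 0.475 -2.213 1.141
endloop
endfacet
facet normal -0.380 0.474 0.795
outer loop
vertex 0.819 -1.818 1.07
vertex 0.475 -2.213 1.141
vertex 1.495 -2.615 1.868
endloop
endfacet
facet normal -0.383 0.171 -0.908
outer loop
vertex 0.475 -2.213 1.141
vertex 1.065 -2.425 0.852
vertex 0.478 -2.732 1.042
endloop
endfacet
facet normal -0.613 -0.152 0.776
outer loop
vertex 0.475 -2.213 1.141
vertex 0.478 -2.732 1.042
vertex 1.495 -2.615 1.868
endloop
endfacet
facet normal -0.383 0.171 -0.908
outer loop
vertex 0.478 -2.732 1.042
vertex 1.065 -2.425 0.852
vertex 0.824 -3.071 0.832
endloop
endfacet
facet normal -0.375 -0.734 0.566
outer loop
vertex 0.478 -2.732 1.042
vertex 0.824 -3.071 0.832
vertex 1.495 -2.615 1.868
endloop
endfacet
facet normal -0.382 0.171 -0.908
outer loop
vertex 0.824 -3.071 0.832
vertex 1.065 -2.425 0.852
vertex 1.312 -3.031 0.634
endloop
endfacet
facet normal 0.194 -0.938 0.288
outer loop
vertex 0.824 -3.071 0.832
vertex 1.312 -3.031 0.634
vertex 1.495 -2.615 1.868
endloop
endfacet
facet normal -0.384 0.170 -0.908
outer loop
vertex 1.312 -3.031 0.634
vertex 1.065 -2.425 0.852
vertex 1.655 -2.636 0.563
endloop
endfacet
facet normal 0.760 -0.641 0.104
outer loop
vertex 1.312 -3.031 0.634
vertex 1.655 -2.636 0.563
vertex 1.495 -2.615 1.868
endloop
endfacet
facet normal -0.897 -0.411 0.165
outer loop
vertex -3.239 0.177 -3.48
vertex -2.84 -0.81 -3.771
vertex -2.795 -0.486 -2.717
endloop
endfacet
facet normal -0.792 0.151 0.592
outer loop
vertex -3.239 0.177 -3.48
vertex -2.795 -0.486 -2.717
vertex -2.578 0.596 -2.702
endloop
endfacet
facet normal -0.669 0.721 0.180
outer loop
vertex -3.239 0.177 -3.48
vertex -2.578 0.596 -2.702
vertex -2.488 0.941 -3.747
endloop
endfacet
facet normal -0.698 0.511 -0.501
outer loop
vertex -3.239 0.177 -3.48
vertex -2.488 0.941 -3.747
vertex -2.65 0.072 -4.408
endloop
endfacet
facet normal -0.839 -0.188 -0.511
outer loop
vertex -3.239 0.177 -3.48
vertex -2.65 0.072 -4.408
vertex -2.84 -0.81 -3.771
endloop
endfacet
facet normal -0.205 0.028 0.978
outer loop
vertex -2.578 0.596 -2.702
vertex -2.795 -0.486 -2.717
vertex -1.77 -0.132 -2.512
endloop
endfacet
facet normal -0.374 -0.882 0.287
outer loop
vertex -2.795 -0.486 -2.717
vertex -2.84 -0.81 -3.771
vertex -1.932 -1.001 -3.173
endloop
endfacet
facet normal -0.280 -0.522 -0.806
outer loop
vertex -2.84 -0.81 -3.771
vertex -2.65 0.072 -4.408
vertex -1.842 -0.656 -4.218
endloop
endfacet
facet normal -0.053 0.611 -0.790
outer loop
vertex -2.65 0.072 -4.408
vertex -2.488 0.941 -3.747
vertex -1.625 0.426 -4.203
endloop
endfacet
facet normal -0.006 0.950 0.313
outer loop
vertex -2.488 0.941 -3.747
vertex -2.578 0.596 -2.702
vertex -1.58 0.75 -3.149
endloop
endfacet
facet normal 0.698 -0.511 0.501
outer loop
vertex -1.181 -0.237 -3.44
vertex -1.77 -0.132 -2.512
vertex -1.932 -1.001 -3.173
endloop
endfacet
facet normal 0.669 -0.721 -0.180
outer loop
vertex -1.181 -0.237 -3.44
vertex -1.932 -1.001 -3.173
vertex -1.842 -0.656 -4.218
endloop
endfacet
facet normal 0.792 -0.151 -0.592
outer loop
vertex -1.181 -0.237 -3.44
vertex -1.842 -0.656 -4.218
vertex -1.625 0.426 -4.203
endloop
endfacet
facet normal 0.897 0.411 -0.165
outer loop
vertex -1.181 -0.237 -3.44
vertex -1.625 0.426 -4.203
vertex -1.58 0.75 -3.149
endloop
endfacet
facet normal 0.839 0.188 0.511
outer loop
vertex -1.181 -0.237 -3.44
vertex -1.58 0.75 -3.149
vertex -1.77 -0.132 -2.512
endloop
endfacet
facet normal 0.053 -0.611 0.790
outer loop
vertex -1.932 -1.001 -3.173
vertex -1.77 -0.132 -2.512
vertex -2.795 -0.486 -2.717
endloop
endfacet
facet normal 0.006 -0.950 -0.313
outer loop
vertex -1.842 -0.656 -4.218
vertex -1.932 -1.001 -3.173
vertex -2.84 -0.81 -3.771
endloop
endfacet
facet normal 0.205 -0.028 -0.978
outer loop
vertex -1.625 0.426 -4.203
vertex -1.842 -0.656 -4.218
vertex -2.65 0.072 -4.408
endloop
endfacet
facet normal 0.374 0.882 -0.287
outer loop
vertex -1.58 0.75 -3.149
vertex -1.625 0.426 -4.203
vertex -2.488 0.941 -3.747
endloop
endfacet
facet normal 0.280 0.522 0.806
outer loop
vertex -1.77 -0.132 -2.512
vertex -1.58 0.75 -3.149
vertex -2.578 0.596 -2.702
endloop
endfacet

endsolid


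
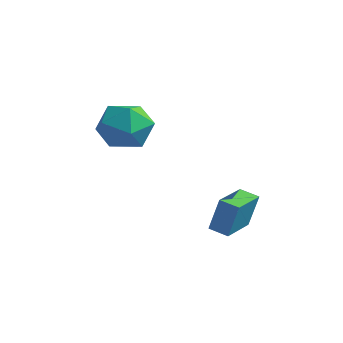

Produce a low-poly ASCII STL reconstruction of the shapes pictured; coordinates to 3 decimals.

solid 
facet normal -0.145 0.199 0.969
outer loop
vertex -3.705 3.349 4.012
vertex -4.337 2.337 4.126
vertex -3.152 2.326 4.305
endloop
endfacet
facet normal 0.475 0.470 0.744
outer loop
vertex -3.705 3.349 4.012
vertex -3.152 2.326 4.305
vertex -2.651 3.073 3.513
endloop
endfacet
facet normal 0.338 0.918 0.206
outer loop
vertex -3.705 3.349 4.012
vertex -2.651 3.073 3.513
vertex -3.526 3.545 2.843
endloop
endfacet
facet normal -0.368 0.925 0.099
outer loop
vertex -3.705 3.349 4.012
vertex -3.526 3.545 2.843
vertex -4.568 3.09 3.222
endloop
endfacet
facet normal -0.666 0.480 0.570
outer loop
vertex -3.705 3.349 4.012
vertex -4.568 3.09 3.222
vertex -4.337 2.337 4.126
endloop
endfacet
facet normal 0.870 -0.066 0.488
outer loop
vertex -2.651 3.073 3.513
vertex -3.152 2.326 4.305
vertex -2.632 1.89 3.318
endloop
endfacet
facet normal -0.134 -0.504 0.853
outer loop
vertex -3.152 2.326 4.305
vertex -4.337 2.337 4.126
vertex -3.674 1.435 3.697
endloop
endfacet
facet normal -0.977 -0.050 0.208
outer loop
vertex -4.337 2.337 4.126
vertex -4.568 3.09 3.222
vertex -4.549 1.907 3.027
endloop
endfacet
facet normal -0.494 0.669 -0.556
outer loop
vertex -4.568 3.09 3.222
vertex -3.526 3.545 2.843
vertex -4.048 2.654 2.235
endloop
endfacet
facet normal 0.648 0.658 -0.383
outer loop
vertex -3.526 3.545 2.843
vertex -2.651 3.073 3.513
vertex -2.863 2.643 2.414
endloop
endfacet
facet normal 0.368 -0.925 -0.099
outer loop
vertex -3.495 1.631 2.528
vertex -2.632 1.89 3.318
vertex -3.674 1.435 3.697
endloop
endfacet
facet normal -0.338 -0.918 -0.206
outer loop
vertex -3.495 1.631 2.528
vertex -3.674 1.435 3.697
vertex -4.549 1.907 3.027
endloop
endfacet
facet normal -0.475 -0.470 -0.744
outer loop
vertex -3.495 1.631 2.528
vertex -4.549 1.907 3.027
vertex -4.048 2.654 2.235
endloop
endfacet
facet normal 0.145 -0.199 -0.969
outer loop
vertex -3.495 1.631 2.528
vertex -4.048 2.654 2.235
vertex -2.863 2.643 2.414
endloop
endfacet
facet normal 0.666 -0.480 -0.570
outer loop
vertex -3.495 1.631 2.528
vertex -2.863 2.643 2.414
vertex -2.632 1.89 3.318
endloop
endfacet
facet normal 0.494 -0.669 0.556
outer loop
vertex -3.674 1.435 3.697
vertex -2.632 1.89 3.318
vertex -3.152 2.326 4.305
endloop
endfacet
facet normal -0.648 -0.658 0.383
outer loop
vertex -4.549 1.907 3.027
vertex -3.674 1.435 3.697
vertex -4.337 2.337 4.126
endloop
endfacet
facet normal -0.870 0.066 -0.488
outer loop
vertex -4.048 2.654 2.235
vertex -4.549 1.907 3.027
vertex -4.568 3.09 3.222
endloop
endfacet
facet normal 0.134 0.504 -0.853
outer loop
vertex -2.863 2.643 2.414
vertex -4.048 2.654 2.235
vertex -3.526 3.545 2.843
endloop
endfacet
facet normal 0.977 0.050 -0.208
outer loop
vertex -2.632 1.89 3.318
vertex -2.863 2.643 2.414
vertex -2.651 3.073 3.513
endloop
endfacet
facet normal -0.926 -0.274 0.259
outer loop
vertex 0.67 3.019 0.722
vertex 0.207 4.529 0.663
vertex 0.312 2.852 -0.735
endloop
endfacet
facet normal 0.293 -0.955 0.038
outer loop
vertex 1.053 3.071 -0.943
vertex 0.67 3.019 0.722
vertex 0.312 2.852 -0.735
endloop
endfacet
facet normal -0.926 -0.274 0.259
outer loop
vertex 0.312 2.852 -0.735
vertex 0.207 4.529 0.663
vertex -0.151 4.361 -0.795
endloop
endfacet
facet normal -0.238 -0.111 -0.965
outer loop
vertex -0.151 4.361 -0.795
vertex 1.053 3.071 -0.943
vertex 0.312 2.852 -0.735
endloop
endfacet
facet normal 0.238 0.111 0.965
outer loop
vertex 0.67 3.019 0.722
vertex 0.948 4.748 0.455
vertex 0.207 4.529 0.663
endloop
endfacet
facet normal 0.294 -0.955 0.038
outer loop
vertex 1.411 3.239 0.515
vertex 0.67 3.019 0.722
vertex 1.053 3.071 -0.943
endloop
endfacet
facet normal 0.237 0.111 0.965
outer loop
vertex 1.411 3.239 0.515
vertex 0.948 4.748 0.455
vertex 0.67 3.019 0.722
endloop
endfacet
facet normal -0.293 0.955 -0.038
outer loop
vertex 0.207 4.529 0.663
vertex 0.948 4.748 0.455
vertex -0.151 4.361 -0.795
endloop
endfacet
facet normal -0.237 -0.110 -0.965
outer loop
vertex 0.59 4.581 -1.002
vertex 1.053 3.071 -0.943
vertex -0.151 4.361 -0.795
endloop
endfacet
facet normal -0.294 0.955 -0.037
outer loop
vertex -0.151 4.361 -0.795
vertex 0.948 4.748 0.455
vertex 0.59 4.581 -1.002
endloop
endfacet
facet normal 0.926 0.274 -0.259
outer loop
vertex 0.59 4.581 -1.002
vertex 1.411 3.239 0.515
vertex 1.053 3.071 -0.943
endloop
endfacet
facet normal 0.926 0.274 -0.259
outer loop
vertex 0.948 4.748 0.455
vertex 1.411 3.239 0.515
vertex 0.59 4.581 -1.002
endloop
endfacet

endsolid


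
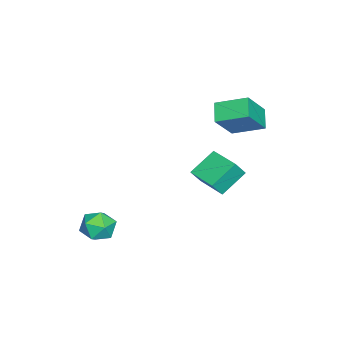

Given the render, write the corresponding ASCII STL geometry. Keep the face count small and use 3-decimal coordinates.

solid 
facet normal -0.618 0.258 -0.743
outer loop
vertex -4.644 1.867 1.531
vertex -4.728 3.618 2.21
vertex -3.623 2.2 0.798
endloop
endfacet
facet normal 0.045 -0.932 -0.360
outer loop
vertex -2.332 1.662 2.35
vertex -4.644 1.867 1.531
vertex -3.623 2.2 0.798
endloop
endfacet
facet normal -0.619 0.257 -0.742
outer loop
vertex -3.623 2.2 0.798
vertex -4.728 3.618 2.21
vertex -3.708 3.952 1.476
endloop
endfacet
facet normal 0.785 0.256 -0.564
outer loop
vertex -3.708 3.952 1.476
vertex -2.332 1.662 2.35
vertex -3.623 2.2 0.798
endloop
endfacet
facet normal -0.785 -0.256 0.564
outer loop
vertex -4.644 1.867 1.531
vertex -3.437 3.08 3.762
vertex -4.728 3.618 2.21
endloop
endfacet
facet normal 0.045 -0.931 -0.361
outer loop
vertex -3.352 1.328 3.084
vertex -4.644 1.867 1.531
vertex -2.332 1.662 2.35
endloop
endfacet
facet normal -0.785 -0.256 0.564
outer loop
vertex -3.352 1.328 3.084
vertex -3.437 3.08 3.762
vertex -4.644 1.867 1.531
endloop
endfacet
facet normal -0.045 0.932 0.361
outer loop
vertex -4.728 3.618 2.21
vertex -3.437 3.08 3.762
vertex -3.708 3.952 1.476
endloop
endfacet
facet normal 0.785 0.256 -0.564
outer loop
vertex -2.416 3.413 3.029
vertex -2.332 1.662 2.35
vertex -3.708 3.952 1.476
endloop
endfacet
facet normal -0.045 0.932 0.361
outer loop
vertex -3.708 3.952 1.476
vertex -3.437 3.08 3.762
vertex -2.416 3.413 3.029
endloop
endfacet
facet normal 0.619 -0.258 0.742
outer loop
vertex -2.416 3.413 3.029
vertex -3.352 1.328 3.084
vertex -2.332 1.662 2.35
endloop
endfacet
facet normal 0.618 -0.258 0.743
outer loop
vertex -3.437 3.08 3.762
vertex -3.352 1.328 3.084
vertex -2.416 3.413 3.029
endloop
endfacet
facet normal 0.063 0.684 0.727
outer loop
vertex 1.584 -2.248 -3.437
vertex 1.832 -2.995 -2.755
vertex 2.582 -2.503 -3.283
endloop
endfacet
facet normal 0.233 0.968 0.094
outer loop
vertex 1.584 -2.248 -3.437
vertex 2.582 -2.503 -3.283
vertex 2.233 -2.325 -4.248
endloop
endfacet
facet normal -0.325 0.881 -0.343
outer loop
vertex 1.584 -2.248 -3.437
vertex 2.233 -2.325 -4.248
vertex 1.267 -2.707 -4.315
endloop
endfacet
facet normal -0.839 0.544 0.019
outer loop
vertex 1.584 -2.248 -3.437
vertex 1.267 -2.707 -4.315
vertex 1.019 -3.121 -3.393
endloop
endfacet
facet normal -0.599 0.422 0.680
outer loop
vertex 1.584 -2.248 -3.437
vertex 1.019 -3.121 -3.393
vertex 1.832 -2.995 -2.755
endloop
endfacet
facet normal 0.782 0.599 -0.172
outer loop
vertex 2.233 -2.325 -4.248
vertex 2.582 -2.503 -3.283
vertex 2.881 -3.119 -4.067
endloop
endfacet
facet normal 0.507 0.139 0.850
outer loop
vertex 2.582 -2.503 -3.283
vertex 1.832 -2.995 -2.755
vertex 2.633 -3.533 -3.145
endloop
endfacet
facet normal -0.564 -0.284 0.775
outer loop
vertex 1.832 -2.995 -2.755
vertex 1.019 -3.121 -3.393
vertex 1.667 -3.915 -3.212
endloop
endfacet
facet normal -0.952 -0.087 -0.295
outer loop
vertex 1.019 -3.121 -3.393
vertex 1.267 -2.707 -4.315
vertex 1.318 -3.737 -4.177
endloop
endfacet
facet normal -0.120 0.459 -0.880
outer loop
vertex 1.267 -2.707 -4.315
vertex 2.233 -2.325 -4.248
vertex 2.068 -3.245 -4.705
endloop
endfacet
facet normal 0.839 -0.544 -0.019
outer loop
vertex 2.316 -3.992 -4.023
vertex 2.881 -3.119 -4.067
vertex 2.633 -3.533 -3.145
endloop
endfacet
facet normal 0.325 -0.881 0.343
outer loop
vertex 2.316 -3.992 -4.023
vertex 2.633 -3.533 -3.145
vertex 1.667 -3.915 -3.212
endloop
endfacet
facet normal -0.233 -0.968 -0.094
outer loop
vertex 2.316 -3.992 -4.023
vertex 1.667 -3.915 -3.212
vertex 1.318 -3.737 -4.177
endloop
endfacet
facet normal -0.063 -0.684 -0.727
outer loop
vertex 2.316 -3.992 -4.023
vertex 1.318 -3.737 -4.177
vertex 2.068 -3.245 -4.705
endloop
endfacet
facet normal 0.599 -0.422 -0.680
outer loop
vertex 2.316 -3.992 -4.023
vertex 2.068 -3.245 -4.705
vertex 2.881 -3.119 -4.067
endloop
endfacet
facet normal 0.952 0.087 0.295
outer loop
vertex 2.633 -3.533 -3.145
vertex 2.881 -3.119 -4.067
vertex 2.582 -2.503 -3.283
endloop
endfacet
facet normal 0.120 -0.459 0.880
outer loop
vertex 1.667 -3.915 -3.212
vertex 2.633 -3.533 -3.145
vertex 1.832 -2.995 -2.755
endloop
endfacet
facet normal -0.782 -0.599 0.172
outer loop
vertex 1.318 -3.737 -4.177
vertex 1.667 -3.915 -3.212
vertex 1.019 -3.121 -3.393
endloop
endfacet
facet normal -0.507 -0.139 -0.850
outer loop
vertex 2.068 -3.245 -4.705
vertex 1.318 -3.737 -4.177
vertex 1.267 -2.707 -4.315
endloop
endfacet
facet normal 0.564 0.284 -0.775
outer loop
vertex 2.881 -3.119 -4.067
vertex 2.068 -3.245 -4.705
vertex 2.233 -2.325 -4.248
endloop
endfacet
facet normal -0.593 -0.805 -0.007
outer loop
vertex 1.193 1.5 0.807
vertex 0.051 2.332 1.805
vertex 0.695 1.874 -0.075
endloop
endfacet
facet normal 0.660 -0.481 -0.577
outer loop
vertex 1.749 3.308 -0.065
vertex 1.193 1.5 0.807
vertex 0.695 1.874 -0.075
endloop
endfacet
facet normal -0.592 -0.806 -0.006
outer loop
vertex 0.695 1.874 -0.075
vertex 0.051 2.332 1.805
vertex -0.448 2.705 0.923
endloop
endfacet
facet normal -0.462 0.345 -0.817
outer loop
vertex -0.448 2.705 0.923
vertex 1.749 3.308 -0.065
vertex 0.695 1.874 -0.075
endloop
endfacet
facet normal 0.462 -0.345 0.817
outer loop
vertex 1.193 1.5 0.807
vertex 1.105 3.766 1.815
vertex 0.051 2.332 1.805
endloop
endfacet
facet normal 0.660 -0.481 -0.577
outer loop
vertex 2.248 2.935 0.817
vertex 1.193 1.5 0.807
vertex 1.749 3.308 -0.065
endloop
endfacet
facet normal 0.462 -0.345 0.817
outer loop
vertex 2.248 2.935 0.817
vertex 1.105 3.766 1.815
vertex 1.193 1.5 0.807
endloop
endfacet
facet normal -0.660 0.481 0.577
outer loop
vertex 0.051 2.332 1.805
vertex 1.105 3.766 1.815
vertex -0.448 2.705 0.923
endloop
endfacet
facet normal -0.462 0.345 -0.817
outer loop
vertex 0.607 4.14 0.933
vertex 1.749 3.308 -0.065
vertex -0.448 2.705 0.923
endloop
endfacet
facet normal -0.660 0.481 0.577
outer loop
vertex -0.448 2.705 0.923
vertex 1.105 3.766 1.815
vertex 0.607 4.14 0.933
endloop
endfacet
facet normal 0.592 0.806 0.006
outer loop
vertex 0.607 4.14 0.933
vertex 2.248 2.935 0.817
vertex 1.749 3.308 -0.065
endloop
endfacet
facet normal 0.592 0.806 0.007
outer loop
vertex 1.105 3.766 1.815
vertex 2.248 2.935 0.817
vertex 0.607 4.14 0.933
endloop
endfacet

endsolid


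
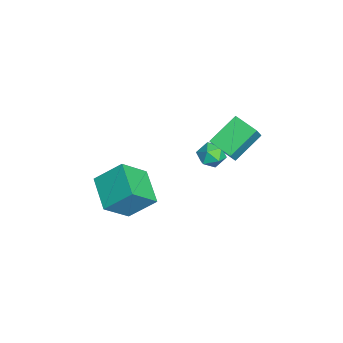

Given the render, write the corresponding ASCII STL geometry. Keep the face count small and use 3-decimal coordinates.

solid 
facet normal -0.574 0.221 -0.788
outer loop
vertex -0.842 0.65 0.804
vertex -0.125 1.443 0.504
vertex -0.052 -0.393 -0.064
endloop
endfacet
facet normal -0.646 -0.714 0.270
outer loop
vertex 0.545 -0.623 0.756
vertex -0.842 0.65 0.804
vertex -0.052 -0.393 -0.064
endloop
endfacet
facet normal -0.574 0.221 -0.788
outer loop
vertex -0.052 -0.393 -0.064
vertex -0.125 1.443 0.504
vertex 0.665 0.4 -0.364
endloop
endfacet
facet normal 0.503 -0.664 -0.553
outer loop
vertex 0.665 0.4 -0.364
vertex 0.545 -0.623 0.756
vertex -0.052 -0.393 -0.064
endloop
endfacet
facet normal -0.503 0.664 0.553
outer loop
vertex -0.842 0.65 0.804
vertex 0.472 1.213 1.324
vertex -0.125 1.443 0.504
endloop
endfacet
facet normal -0.646 -0.714 0.270
outer loop
vertex -0.245 0.42 1.624
vertex -0.842 0.65 0.804
vertex 0.545 -0.623 0.756
endloop
endfacet
facet normal -0.503 0.664 0.553
outer loop
vertex -0.245 0.42 1.624
vertex 0.472 1.213 1.324
vertex -0.842 0.65 0.804
endloop
endfacet
facet normal 0.646 0.714 -0.270
outer loop
vertex -0.125 1.443 0.504
vertex 0.472 1.213 1.324
vertex 0.665 0.4 -0.364
endloop
endfacet
facet normal 0.503 -0.664 -0.553
outer loop
vertex 1.262 0.17 0.456
vertex 0.545 -0.623 0.756
vertex 0.665 0.4 -0.364
endloop
endfacet
facet normal 0.646 0.714 -0.270
outer loop
vertex 0.665 0.4 -0.364
vertex 0.472 1.213 1.324
vertex 1.262 0.17 0.456
endloop
endfacet
facet normal 0.574 -0.221 0.788
outer loop
vertex 1.262 0.17 0.456
vertex -0.245 0.42 1.624
vertex 0.545 -0.623 0.756
endloop
endfacet
facet normal 0.574 -0.221 0.788
outer loop
vertex 0.472 1.213 1.324
vertex -0.245 0.42 1.624
vertex 1.262 0.17 0.456
endloop
endfacet
facet normal -0.523 0.397 0.754
outer loop
vertex -0.184 -0.191 -0.165
vertex 0.007 -0.678 0.224
vertex 0.364 -0.134 0.185
endloop
endfacet
facet normal -0.291 0.906 0.308
outer loop
vertex -0.184 -0.191 -0.165
vertex 0.364 -0.134 0.185
vertex 0.349 0.072 -0.434
endloop
endfacet
facet normal -0.549 0.763 -0.341
outer loop
vertex -0.184 -0.191 -0.165
vertex 0.349 0.072 -0.434
vertex -0.017 -0.344 -0.776
endloop
endfacet
facet normal -0.940 0.166 -0.298
outer loop
vertex -0.184 -0.191 -0.165
vertex -0.017 -0.344 -0.776
vertex -0.228 -0.808 -0.369
endloop
endfacet
facet normal -0.923 -0.059 0.379
outer loop
vertex -0.184 -0.191 -0.165
vertex -0.228 -0.808 -0.369
vertex 0.007 -0.678 0.224
endloop
endfacet
facet normal 0.420 0.864 0.277
outer loop
vertex 0.349 0.072 -0.434
vertex 0.364 -0.134 0.185
vertex 0.868 -0.252 -0.211
endloop
endfacet
facet normal 0.045 0.042 0.998
outer loop
vertex 0.364 -0.134 0.185
vertex 0.007 -0.678 0.224
vertex 0.657 -0.716 0.196
endloop
endfacet
facet normal -0.602 -0.696 0.391
outer loop
vertex 0.007 -0.678 0.224
vertex -0.228 -0.808 -0.369
vertex 0.291 -1.132 -0.146
endloop
endfacet
facet normal -0.630 -0.330 -0.703
outer loop
vertex -0.228 -0.808 -0.369
vertex -0.017 -0.344 -0.776
vertex 0.276 -0.926 -0.765
endloop
endfacet
facet normal 0.004 0.633 -0.774
outer loop
vertex -0.017 -0.344 -0.776
vertex 0.349 0.072 -0.434
vertex 0.633 -0.382 -0.804
endloop
endfacet
facet normal 0.940 -0.166 0.298
outer loop
vertex 0.824 -0.869 -0.415
vertex 0.868 -0.252 -0.211
vertex 0.657 -0.716 0.196
endloop
endfacet
facet normal 0.549 -0.763 0.341
outer loop
vertex 0.824 -0.869 -0.415
vertex 0.657 -0.716 0.196
vertex 0.291 -1.132 -0.146
endloop
endfacet
facet normal 0.291 -0.906 -0.308
outer loop
vertex 0.824 -0.869 -0.415
vertex 0.291 -1.132 -0.146
vertex 0.276 -0.926 -0.765
endloop
endfacet
facet normal 0.523 -0.397 -0.754
outer loop
vertex 0.824 -0.869 -0.415
vertex 0.276 -0.926 -0.765
vertex 0.633 -0.382 -0.804
endloop
endfacet
facet normal 0.923 0.059 -0.379
outer loop
vertex 0.824 -0.869 -0.415
vertex 0.633 -0.382 -0.804
vertex 0.868 -0.252 -0.211
endloop
endfacet
facet normal 0.630 0.330 0.703
outer loop
vertex 0.657 -0.716 0.196
vertex 0.868 -0.252 -0.211
vertex 0.364 -0.134 0.185
endloop
endfacet
facet normal -0.004 -0.633 0.774
outer loop
vertex 0.291 -1.132 -0.146
vertex 0.657 -0.716 0.196
vertex 0.007 -0.678 0.224
endloop
endfacet
facet normal -0.420 -0.864 -0.277
outer loop
vertex 0.276 -0.926 -0.765
vertex 0.291 -1.132 -0.146
vertex -0.228 -0.808 -0.369
endloop
endfacet
facet normal -0.045 -0.042 -0.998
outer loop
vertex 0.633 -0.382 -0.804
vertex 0.276 -0.926 -0.765
vertex -0.017 -0.344 -0.776
endloop
endfacet
facet normal 0.602 0.696 -0.391
outer loop
vertex 0.868 -0.252 -0.211
vertex 0.633 -0.382 -0.804
vertex 0.349 0.072 -0.434
endloop
endfacet
facet normal -0.410 0.604 -0.684
outer loop
vertex -2.124 -3.089 -3.521
vertex -0.566 -2.668 -4.084
vertex -2.171 -4.257 -4.524
endloop
endfacet
facet normal -0.911 -0.246 0.330
outer loop
vertex -1.494 -5.252 -3.396
vertex -2.124 -3.089 -3.521
vertex -2.171 -4.257 -4.524
endloop
endfacet
facet normal -0.410 0.604 -0.684
outer loop
vertex -2.171 -4.257 -4.524
vertex -0.566 -2.668 -4.084
vertex -0.612 -3.835 -5.087
endloop
endfacet
facet normal -0.030 -0.758 -0.651
outer loop
vertex -0.612 -3.835 -5.087
vertex -1.494 -5.252 -3.396
vertex -2.171 -4.257 -4.524
endloop
endfacet
facet normal 0.030 0.759 0.651
outer loop
vertex -2.124 -3.089 -3.521
vertex 0.111 -3.663 -2.956
vertex -0.566 -2.668 -4.084
endloop
endfacet
facet normal -0.912 -0.247 0.329
outer loop
vertex -1.448 -4.085 -2.393
vertex -2.124 -3.089 -3.521
vertex -1.494 -5.252 -3.396
endloop
endfacet
facet normal 0.030 0.758 0.651
outer loop
vertex -1.448 -4.085 -2.393
vertex 0.111 -3.663 -2.956
vertex -2.124 -3.089 -3.521
endloop
endfacet
facet normal 0.911 0.247 -0.329
outer loop
vertex -0.566 -2.668 -4.084
vertex 0.111 -3.663 -2.956
vertex -0.612 -3.835 -5.087
endloop
endfacet
facet normal -0.030 -0.758 -0.651
outer loop
vertex 0.064 -4.831 -3.959
vertex -1.494 -5.252 -3.396
vertex -0.612 -3.835 -5.087
endloop
endfacet
facet normal 0.912 0.246 -0.329
outer loop
vertex -0.612 -3.835 -5.087
vertex 0.111 -3.663 -2.956
vertex 0.064 -4.831 -3.959
endloop
endfacet
facet normal 0.410 -0.604 0.684
outer loop
vertex 0.064 -4.831 -3.959
vertex -1.448 -4.085 -2.393
vertex -1.494 -5.252 -3.396
endloop
endfacet
facet normal 0.410 -0.604 0.684
outer loop
vertex 0.111 -3.663 -2.956
vertex -1.448 -4.085 -2.393
vertex 0.064 -4.831 -3.959
endloop
endfacet

endsolid


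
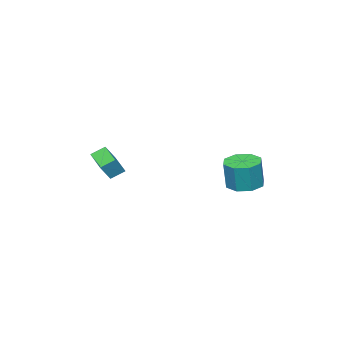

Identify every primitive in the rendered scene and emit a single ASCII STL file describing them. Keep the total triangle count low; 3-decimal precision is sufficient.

solid 
facet normal -0.168 -0.023 -0.986
outer loop
vertex -1.529 3.392 -2.256
vertex -2.457 3.162 -2.093
vertex -1.963 3.991 -2.196
endloop
endfacet
facet normal 0.794 0.590 -0.149
outer loop
vertex -1.529 3.392 -2.256
vertex -1.963 3.991 -2.196
vertex -1.255 3.428 -0.65
endloop
endfacet
facet normal 0.793 0.591 -0.148
outer loop
vertex -1.255 3.428 -0.65
vertex -1.963 3.991 -2.196
vertex -1.69 4.027 -0.589
endloop
endfacet
facet normal 0.168 0.021 0.986
outer loop
vertex -1.255 3.428 -0.65
vertex -1.69 4.027 -0.589
vertex -2.183 3.198 -0.487
endloop
endfacet
facet normal -0.168 -0.022 -0.986
outer loop
vertex -1.963 3.991 -2.196
vertex -2.457 3.162 -2.093
vertex -2.687 4.104 -2.075
endloop
endfacet
facet normal 0.146 0.988 -0.047
outer loop
vertex -1.963 3.991 -2.196
vertex -2.687 4.104 -2.075
vertex -1.69 4.027 -0.589
endloop
endfacet
facet normal 0.146 0.988 -0.047
outer loop
vertex -1.69 4.027 -0.589
vertex -2.687 4.104 -2.075
vertex -2.414 4.14 -0.469
endloop
endfacet
facet normal 0.167 0.022 0.986
outer loop
vertex -1.69 4.027 -0.589
vertex -2.414 4.14 -0.469
vertex -2.183 3.198 -0.487
endloop
endfacet
facet normal -0.168 -0.022 -0.986
outer loop
vertex -2.687 4.104 -2.075
vertex -2.457 3.162 -2.093
vertex -3.276 3.666 -1.965
endloop
endfacet
facet normal -0.585 0.807 0.081
outer loop
vertex -2.687 4.104 -2.075
vertex -3.276 3.666 -1.965
vertex -2.414 4.14 -0.469
endloop
endfacet
facet normal -0.586 0.806 0.082
outer loop
vertex -2.414 4.14 -0.469
vertex -3.276 3.666 -1.965
vertex -3.002 3.701 -0.359
endloop
endfacet
facet normal 0.168 0.022 0.986
outer loop
vertex -2.414 4.14 -0.469
vertex -3.002 3.701 -0.359
vertex -2.183 3.198 -0.487
endloop
endfacet
facet normal -0.168 -0.022 -0.986
outer loop
vertex -3.276 3.666 -1.965
vertex -2.457 3.162 -2.093
vertex -3.385 2.932 -1.93
endloop
endfacet
facet normal -0.975 0.153 0.163
outer loop
vertex -3.276 3.666 -1.965
vertex -3.385 2.932 -1.93
vertex -3.002 3.701 -0.359
endloop
endfacet
facet normal -0.975 0.153 0.163
outer loop
vertex -3.002 3.701 -0.359
vertex -3.385 2.932 -1.93
vertex -3.111 2.968 -0.324
endloop
endfacet
facet normal 0.168 0.022 0.986
outer loop
vertex -3.002 3.701 -0.359
vertex -3.111 2.968 -0.324
vertex -2.183 3.198 -0.487
endloop
endfacet
facet normal -0.168 -0.021 -0.986
outer loop
vertex -3.385 2.932 -1.93
vertex -2.457 3.162 -2.093
vertex -2.95 2.333 -1.991
endloop
endfacet
facet normal -0.793 -0.591 0.149
outer loop
vertex -3.385 2.932 -1.93
vertex -2.95 2.333 -1.991
vertex -3.111 2.968 -0.324
endloop
endfacet
facet normal -0.794 -0.590 0.148
outer loop
vertex -3.111 2.968 -0.324
vertex -2.95 2.333 -1.991
vertex -2.677 2.369 -0.384
endloop
endfacet
facet normal 0.168 0.023 0.986
outer loop
vertex -3.111 2.968 -0.324
vertex -2.677 2.369 -0.384
vertex -2.183 3.198 -0.487
endloop
endfacet
facet normal -0.167 -0.022 -0.986
outer loop
vertex -2.95 2.333 -1.991
vertex -2.457 3.162 -2.093
vertex -2.226 2.22 -2.111
endloop
endfacet
facet normal -0.146 -0.988 0.047
outer loop
vertex -2.95 2.333 -1.991
vertex -2.226 2.22 -2.111
vertex -2.677 2.369 -0.384
endloop
endfacet
facet normal -0.146 -0.988 0.047
outer loop
vertex -2.677 2.369 -0.384
vertex -2.226 2.22 -2.111
vertex -1.953 2.256 -0.505
endloop
endfacet
facet normal 0.168 0.022 0.986
outer loop
vertex -2.677 2.369 -0.384
vertex -1.953 2.256 -0.505
vertex -2.183 3.198 -0.487
endloop
endfacet
facet normal -0.168 -0.022 -0.986
outer loop
vertex -2.226 2.22 -2.111
vertex -2.457 3.162 -2.093
vertex -1.638 2.659 -2.221
endloop
endfacet
facet normal 0.586 -0.806 -0.082
outer loop
vertex -2.226 2.22 -2.111
vertex -1.638 2.659 -2.221
vertex -1.953 2.256 -0.505
endloop
endfacet
facet normal 0.585 -0.807 -0.082
outer loop
vertex -1.953 2.256 -0.505
vertex -1.638 2.659 -2.221
vertex -1.364 2.694 -0.615
endloop
endfacet
facet normal 0.168 0.022 0.986
outer loop
vertex -1.953 2.256 -0.505
vertex -1.364 2.694 -0.615
vertex -2.183 3.198 -0.487
endloop
endfacet
facet normal -0.168 -0.022 -0.986
outer loop
vertex -1.638 2.659 -2.221
vertex -2.457 3.162 -2.093
vertex -1.529 3.392 -2.256
endloop
endfacet
facet normal 0.975 -0.153 -0.163
outer loop
vertex -1.638 2.659 -2.221
vertex -1.529 3.392 -2.256
vertex -1.364 2.694 -0.615
endloop
endfacet
facet normal 0.975 -0.153 -0.163
outer loop
vertex -1.364 2.694 -0.615
vertex -1.529 3.392 -2.256
vertex -1.255 3.428 -0.65
endloop
endfacet
facet normal 0.168 0.022 0.986
outer loop
vertex -1.364 2.694 -0.615
vertex -1.255 3.428 -0.65
vertex -2.183 3.198 -0.487
endloop
endfacet
facet normal -0.680 0.515 0.522
outer loop
vertex 0.198 -3.608 -0.508
vertex 0.868 -2.316 -0.909
vertex -0.467 -3.551 -1.432
endloop
endfacet
facet normal -0.443 -0.856 0.266
outer loop
vertex 0.132 -4.004 -1.891
vertex 0.198 -3.608 -0.508
vertex -0.467 -3.551 -1.432
endloop
endfacet
facet normal -0.681 0.515 0.520
outer loop
vertex -0.467 -3.551 -1.432
vertex 0.868 -2.316 -0.909
vertex 0.204 -2.259 -1.834
endloop
endfacet
facet normal -0.583 0.051 -0.811
outer loop
vertex 0.204 -2.259 -1.834
vertex 0.132 -4.004 -1.891
vertex -0.467 -3.551 -1.432
endloop
endfacet
facet normal 0.583 -0.051 0.811
outer loop
vertex 0.198 -3.608 -0.508
vertex 1.467 -2.769 -1.368
vertex 0.868 -2.316 -0.909
endloop
endfacet
facet normal -0.444 -0.855 0.266
outer loop
vertex 0.796 -4.061 -0.966
vertex 0.198 -3.608 -0.508
vertex 0.132 -4.004 -1.891
endloop
endfacet
facet normal 0.583 -0.050 0.811
outer loop
vertex 0.796 -4.061 -0.966
vertex 1.467 -2.769 -1.368
vertex 0.198 -3.608 -0.508
endloop
endfacet
facet normal 0.444 0.856 -0.266
outer loop
vertex 0.868 -2.316 -0.909
vertex 1.467 -2.769 -1.368
vertex 0.204 -2.259 -1.834
endloop
endfacet
facet normal -0.583 0.051 -0.811
outer loop
vertex 0.802 -2.712 -2.292
vertex 0.132 -4.004 -1.891
vertex 0.204 -2.259 -1.834
endloop
endfacet
facet normal 0.444 0.856 -0.267
outer loop
vertex 0.204 -2.259 -1.834
vertex 1.467 -2.769 -1.368
vertex 0.802 -2.712 -2.292
endloop
endfacet
facet normal 0.681 -0.515 -0.521
outer loop
vertex 0.802 -2.712 -2.292
vertex 0.796 -4.061 -0.966
vertex 0.132 -4.004 -1.891
endloop
endfacet
facet normal 0.680 -0.515 -0.521
outer loop
vertex 1.467 -2.769 -1.368
vertex 0.796 -4.061 -0.966
vertex 0.802 -2.712 -2.292
endloop
endfacet

endsolid


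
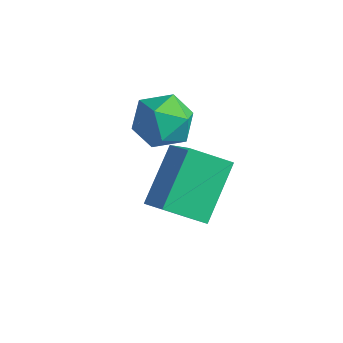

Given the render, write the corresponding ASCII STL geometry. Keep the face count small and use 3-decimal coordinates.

solid 
facet normal -0.688 -0.605 0.401
outer loop
vertex 4.47 1.454 -2.778
vertex 3.995 2.768 -1.612
vertex 3.0 2.184 -4.198
endloop
endfacet
facet normal 0.261 -0.722 -0.641
outer loop
vertex 3.805 2.892 -4.668
vertex 4.47 1.454 -2.778
vertex 3.0 2.184 -4.198
endloop
endfacet
facet normal -0.688 -0.605 0.401
outer loop
vertex 3.0 2.184 -4.198
vertex 3.995 2.768 -1.612
vertex 2.525 3.498 -3.032
endloop
endfacet
facet normal -0.677 0.336 -0.654
outer loop
vertex 2.525 3.498 -3.032
vertex 3.805 2.892 -4.668
vertex 3.0 2.184 -4.198
endloop
endfacet
facet normal 0.677 -0.336 0.654
outer loop
vertex 4.47 1.454 -2.778
vertex 4.8 3.476 -2.082
vertex 3.995 2.768 -1.612
endloop
endfacet
facet normal 0.261 -0.722 -0.641
outer loop
vertex 5.275 2.162 -3.248
vertex 4.47 1.454 -2.778
vertex 3.805 2.892 -4.668
endloop
endfacet
facet normal 0.677 -0.336 0.654
outer loop
vertex 5.275 2.162 -3.248
vertex 4.8 3.476 -2.082
vertex 4.47 1.454 -2.778
endloop
endfacet
facet normal -0.261 0.722 0.641
outer loop
vertex 3.995 2.768 -1.612
vertex 4.8 3.476 -2.082
vertex 2.525 3.498 -3.032
endloop
endfacet
facet normal -0.677 0.336 -0.654
outer loop
vertex 3.33 4.206 -3.502
vertex 3.805 2.892 -4.668
vertex 2.525 3.498 -3.032
endloop
endfacet
facet normal -0.261 0.722 0.641
outer loop
vertex 2.525 3.498 -3.032
vertex 4.8 3.476 -2.082
vertex 3.33 4.206 -3.502
endloop
endfacet
facet normal 0.688 0.605 -0.401
outer loop
vertex 3.33 4.206 -3.502
vertex 5.275 2.162 -3.248
vertex 3.805 2.892 -4.668
endloop
endfacet
facet normal 0.688 0.605 -0.401
outer loop
vertex 4.8 3.476 -2.082
vertex 5.275 2.162 -3.248
vertex 3.33 4.206 -3.502
endloop
endfacet
facet normal 0.370 0.125 0.921
outer loop
vertex 1.774 4.324 -2.012
vertex 2.005 3.45 -1.986
vertex 2.589 4.062 -2.304
endloop
endfacet
facet normal 0.427 0.726 0.540
outer loop
vertex 1.774 4.324 -2.012
vertex 2.589 4.062 -2.304
vertex 2.12 4.682 -2.767
endloop
endfacet
facet normal -0.229 0.916 0.329
outer loop
vertex 1.774 4.324 -2.012
vertex 2.12 4.682 -2.767
vertex 1.246 4.452 -2.735
endloop
endfacet
facet normal -0.690 0.432 0.581
outer loop
vertex 1.774 4.324 -2.012
vertex 1.246 4.452 -2.735
vertex 1.175 3.691 -2.253
endloop
endfacet
facet normal -0.321 -0.057 0.946
outer loop
vertex 1.774 4.324 -2.012
vertex 1.175 3.691 -2.253
vertex 2.005 3.45 -1.986
endloop
endfacet
facet normal 0.812 0.582 -0.043
outer loop
vertex 2.12 4.682 -2.767
vertex 2.589 4.062 -2.304
vertex 2.565 4.029 -3.207
endloop
endfacet
facet normal 0.721 -0.390 0.573
outer loop
vertex 2.589 4.062 -2.304
vertex 2.005 3.45 -1.986
vertex 2.494 3.268 -2.725
endloop
endfacet
facet normal -0.396 -0.683 0.614
outer loop
vertex 2.005 3.45 -1.986
vertex 1.175 3.691 -2.253
vertex 1.62 3.038 -2.693
endloop
endfacet
facet normal -0.994 0.107 0.023
outer loop
vertex 1.175 3.691 -2.253
vertex 1.246 4.452 -2.735
vertex 1.151 3.658 -3.156
endloop
endfacet
facet normal -0.248 0.890 -0.383
outer loop
vertex 1.246 4.452 -2.735
vertex 2.12 4.682 -2.767
vertex 1.735 4.27 -3.474
endloop
endfacet
facet normal 0.690 -0.432 -0.581
outer loop
vertex 1.966 3.396 -3.448
vertex 2.565 4.029 -3.207
vertex 2.494 3.268 -2.725
endloop
endfacet
facet normal 0.229 -0.916 -0.329
outer loop
vertex 1.966 3.396 -3.448
vertex 2.494 3.268 -2.725
vertex 1.62 3.038 -2.693
endloop
endfacet
facet normal -0.427 -0.726 -0.540
outer loop
vertex 1.966 3.396 -3.448
vertex 1.62 3.038 -2.693
vertex 1.151 3.658 -3.156
endloop
endfacet
facet normal -0.370 -0.125 -0.921
outer loop
vertex 1.966 3.396 -3.448
vertex 1.151 3.658 -3.156
vertex 1.735 4.27 -3.474
endloop
endfacet
facet normal 0.321 0.057 -0.946
outer loop
vertex 1.966 3.396 -3.448
vertex 1.735 4.27 -3.474
vertex 2.565 4.029 -3.207
endloop
endfacet
facet normal 0.994 -0.107 -0.023
outer loop
vertex 2.494 3.268 -2.725
vertex 2.565 4.029 -3.207
vertex 2.589 4.062 -2.304
endloop
endfacet
facet normal 0.248 -0.890 0.383
outer loop
vertex 1.62 3.038 -2.693
vertex 2.494 3.268 -2.725
vertex 2.005 3.45 -1.986
endloop
endfacet
facet normal -0.812 -0.582 0.043
outer loop
vertex 1.151 3.658 -3.156
vertex 1.62 3.038 -2.693
vertex 1.175 3.691 -2.253
endloop
endfacet
facet normal -0.721 0.390 -0.573
outer loop
vertex 1.735 4.27 -3.474
vertex 1.151 3.658 -3.156
vertex 1.246 4.452 -2.735
endloop
endfacet
facet normal 0.396 0.683 -0.614
outer loop
vertex 2.565 4.029 -3.207
vertex 1.735 4.27 -3.474
vertex 2.12 4.682 -2.767
endloop
endfacet

endsolid


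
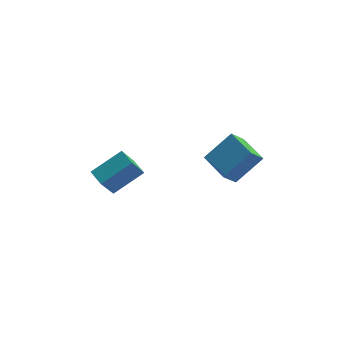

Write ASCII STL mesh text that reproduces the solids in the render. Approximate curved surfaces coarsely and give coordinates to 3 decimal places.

solid 
facet normal -0.382 -0.341 0.859
outer loop
vertex -3.236 -1.271 -2.291
vertex -3.655 -0.296 -2.091
vertex -5.039 -1.835 -3.317
endloop
endfacet
facet normal 0.388 -0.903 -0.185
outer loop
vertex -4.285 -1.164 -5.009
vertex -3.236 -1.271 -2.291
vertex -5.039 -1.835 -3.317
endloop
endfacet
facet normal -0.383 -0.340 0.859
outer loop
vertex -5.039 -1.835 -3.317
vertex -3.655 -0.296 -2.091
vertex -5.458 -0.859 -3.117
endloop
endfacet
facet normal -0.839 -0.262 -0.478
outer loop
vertex -5.458 -0.859 -3.117
vertex -4.285 -1.164 -5.009
vertex -5.039 -1.835 -3.317
endloop
endfacet
facet normal 0.838 0.262 0.478
outer loop
vertex -3.236 -1.271 -2.291
vertex -2.901 0.375 -3.783
vertex -3.655 -0.296 -2.091
endloop
endfacet
facet normal 0.387 -0.903 -0.185
outer loop
vertex -2.482 -0.601 -3.983
vertex -3.236 -1.271 -2.291
vertex -4.285 -1.164 -5.009
endloop
endfacet
facet normal 0.839 0.262 0.478
outer loop
vertex -2.482 -0.601 -3.983
vertex -2.901 0.375 -3.783
vertex -3.236 -1.271 -2.291
endloop
endfacet
facet normal -0.387 0.903 0.185
outer loop
vertex -3.655 -0.296 -2.091
vertex -2.901 0.375 -3.783
vertex -5.458 -0.859 -3.117
endloop
endfacet
facet normal -0.839 -0.262 -0.478
outer loop
vertex -4.704 -0.189 -4.809
vertex -4.285 -1.164 -5.009
vertex -5.458 -0.859 -3.117
endloop
endfacet
facet normal -0.388 0.903 0.185
outer loop
vertex -5.458 -0.859 -3.117
vertex -2.901 0.375 -3.783
vertex -4.704 -0.189 -4.809
endloop
endfacet
facet normal 0.382 0.341 -0.859
outer loop
vertex -4.704 -0.189 -4.809
vertex -2.482 -0.601 -3.983
vertex -4.285 -1.164 -5.009
endloop
endfacet
facet normal 0.382 0.340 -0.859
outer loop
vertex -2.901 0.375 -3.783
vertex -2.482 -0.601 -3.983
vertex -4.704 -0.189 -4.809
endloop
endfacet
facet normal -0.737 -0.233 -0.634
outer loop
vertex 1.245 -4.039 -1.597
vertex 0.512 -2.381 -1.353
vertex 2.05 -3.518 -2.724
endloop
endfacet
facet normal 0.401 -0.906 -0.133
outer loop
vertex 3.628 -3.019 -1.367
vertex 1.245 -4.039 -1.597
vertex 2.05 -3.518 -2.724
endloop
endfacet
facet normal -0.737 -0.232 -0.634
outer loop
vertex 2.05 -3.518 -2.724
vertex 0.512 -2.381 -1.353
vertex 1.317 -1.859 -2.48
endloop
endfacet
facet normal 0.544 0.352 -0.762
outer loop
vertex 1.317 -1.859 -2.48
vertex 3.628 -3.019 -1.367
vertex 2.05 -3.518 -2.724
endloop
endfacet
facet normal -0.544 -0.352 0.762
outer loop
vertex 1.245 -4.039 -1.597
vertex 2.09 -1.882 0.004
vertex 0.512 -2.381 -1.353
endloop
endfacet
facet normal 0.401 -0.906 -0.133
outer loop
vertex 2.823 -3.541 -0.24
vertex 1.245 -4.039 -1.597
vertex 3.628 -3.019 -1.367
endloop
endfacet
facet normal -0.544 -0.352 0.762
outer loop
vertex 2.823 -3.541 -0.24
vertex 2.09 -1.882 0.004
vertex 1.245 -4.039 -1.597
endloop
endfacet
facet normal -0.401 0.906 0.133
outer loop
vertex 0.512 -2.381 -1.353
vertex 2.09 -1.882 0.004
vertex 1.317 -1.859 -2.48
endloop
endfacet
facet normal 0.544 0.352 -0.762
outer loop
vertex 2.895 -1.361 -1.123
vertex 3.628 -3.019 -1.367
vertex 1.317 -1.859 -2.48
endloop
endfacet
facet normal -0.401 0.907 0.133
outer loop
vertex 1.317 -1.859 -2.48
vertex 2.09 -1.882 0.004
vertex 2.895 -1.361 -1.123
endloop
endfacet
facet normal 0.737 0.233 0.634
outer loop
vertex 2.895 -1.361 -1.123
vertex 2.823 -3.541 -0.24
vertex 3.628 -3.019 -1.367
endloop
endfacet
facet normal 0.737 0.233 0.634
outer loop
vertex 2.09 -1.882 0.004
vertex 2.823 -3.541 -0.24
vertex 2.895 -1.361 -1.123
endloop
endfacet

endsolid
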